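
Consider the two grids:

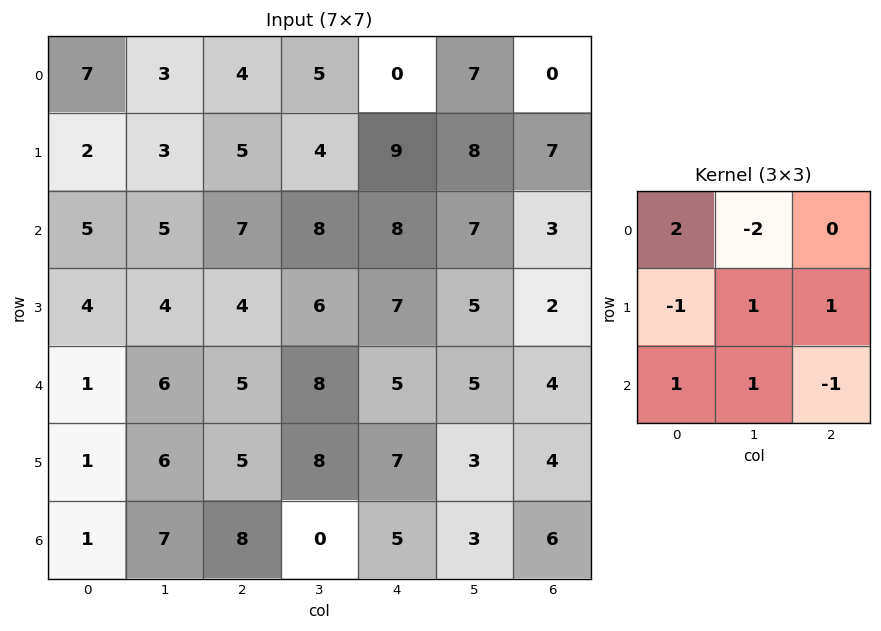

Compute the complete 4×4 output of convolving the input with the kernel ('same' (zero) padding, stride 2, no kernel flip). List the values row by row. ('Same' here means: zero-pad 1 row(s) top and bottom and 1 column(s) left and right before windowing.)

Output[0,0]: The receptive field on the zero-padded input at this output position is [0 0 0 / 0 7 3 / 0 2 3]. Elementwise product with the kernel and sum: 0·2 + 0·-2 + 0·-1 + 7·1 + 3·1 + 0·1 + 2·1 + 3·-1.
Output[0,1]: The receptive field on the zero-padded input at this output position is [0 0 0 / 3 4 5 / 3 5 4]. Elementwise product with the kernel and sum: 0·2 + 0·-2 + 3·-1 + 4·1 + 5·1 + 3·1 + 5·1 + 4·-1.

9 10 7 8
6 8 5 5
-6 10 12 12
6 3 10 1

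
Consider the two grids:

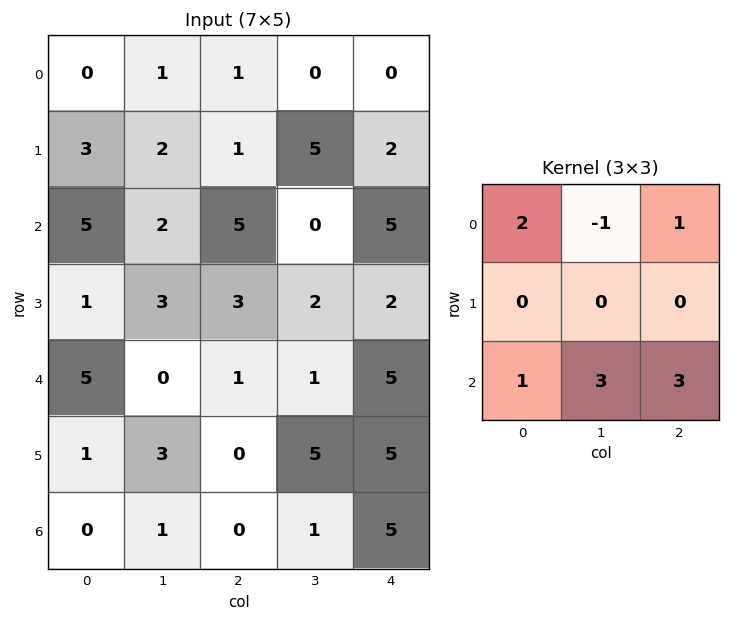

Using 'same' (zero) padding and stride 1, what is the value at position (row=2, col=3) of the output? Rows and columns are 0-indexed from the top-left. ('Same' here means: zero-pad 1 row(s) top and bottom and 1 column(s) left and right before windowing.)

The receptive field on the zero-padded input at this output position is [1 5 2 / 5 0 5 / 3 2 2]. Elementwise product with the kernel and sum: 1·2 + 5·-1 + 2·1 + 3·1 + 2·3 + 2·3.

14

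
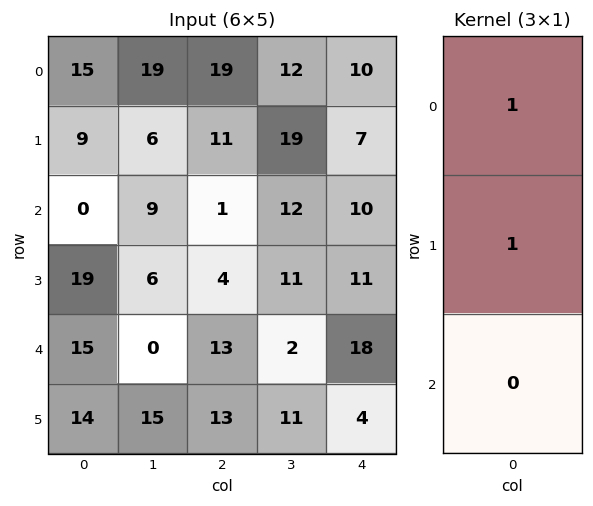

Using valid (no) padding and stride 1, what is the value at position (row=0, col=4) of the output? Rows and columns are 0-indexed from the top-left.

The receptive field on the input at this output position is [10 / 7 / 10]. Elementwise product with the kernel and sum: 10·1 + 7·1.

17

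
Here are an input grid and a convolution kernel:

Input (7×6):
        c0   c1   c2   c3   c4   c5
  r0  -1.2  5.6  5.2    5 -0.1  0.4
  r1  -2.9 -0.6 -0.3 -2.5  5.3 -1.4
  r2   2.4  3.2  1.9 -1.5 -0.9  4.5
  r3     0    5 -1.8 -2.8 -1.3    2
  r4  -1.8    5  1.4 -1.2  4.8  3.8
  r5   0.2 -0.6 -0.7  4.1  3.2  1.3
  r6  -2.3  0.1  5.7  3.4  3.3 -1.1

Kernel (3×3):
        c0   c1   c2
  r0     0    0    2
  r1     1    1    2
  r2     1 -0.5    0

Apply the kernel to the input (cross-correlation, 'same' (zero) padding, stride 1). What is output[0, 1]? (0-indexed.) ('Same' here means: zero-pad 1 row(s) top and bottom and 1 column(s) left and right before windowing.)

12.2

The receptive field on the zero-padded input at this output position is [0 0 0 / -1.2 5.6 5.2 / -2.9 -0.6 -0.3]. Elementwise product with the kernel and sum: 0·2 + -1.2·1 + 5.6·1 + 5.2·2 + -2.9·1 + -0.6·-0.5.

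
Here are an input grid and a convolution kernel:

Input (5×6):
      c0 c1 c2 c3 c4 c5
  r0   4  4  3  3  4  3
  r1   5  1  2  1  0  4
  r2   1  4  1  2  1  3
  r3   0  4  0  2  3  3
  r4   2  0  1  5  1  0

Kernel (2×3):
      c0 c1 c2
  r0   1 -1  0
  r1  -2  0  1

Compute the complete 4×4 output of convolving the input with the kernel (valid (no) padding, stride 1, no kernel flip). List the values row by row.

-8 0 -4 1
3 -7 0 0
-3 -3 2 0
-7 9 -3 -11

Output[0,0]: The receptive field on the input at this output position is [4 4 3 / 5 1 2]. Elementwise product with the kernel and sum: 4·1 + 4·-1 + 5·-2 + 2·1.
Output[0,1]: The receptive field on the input at this output position is [4 3 3 / 1 2 1]. Elementwise product with the kernel and sum: 4·1 + 3·-1 + 1·-2 + 1·1.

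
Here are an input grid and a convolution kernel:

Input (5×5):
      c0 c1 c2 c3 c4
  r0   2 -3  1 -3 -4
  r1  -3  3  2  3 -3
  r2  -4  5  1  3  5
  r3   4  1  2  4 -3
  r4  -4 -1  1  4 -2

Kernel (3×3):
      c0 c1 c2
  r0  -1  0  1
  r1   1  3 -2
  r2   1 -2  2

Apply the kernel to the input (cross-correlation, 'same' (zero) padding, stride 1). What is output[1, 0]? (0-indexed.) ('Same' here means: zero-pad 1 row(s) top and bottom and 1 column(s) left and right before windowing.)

0

The receptive field on the zero-padded input at this output position is [0 2 -3 / 0 -3 3 / 0 -4 5]. Elementwise product with the kernel and sum: 0·-1 + -3·1 + 0·1 + -3·3 + 3·-2 + 0·1 + -4·-2 + 5·2.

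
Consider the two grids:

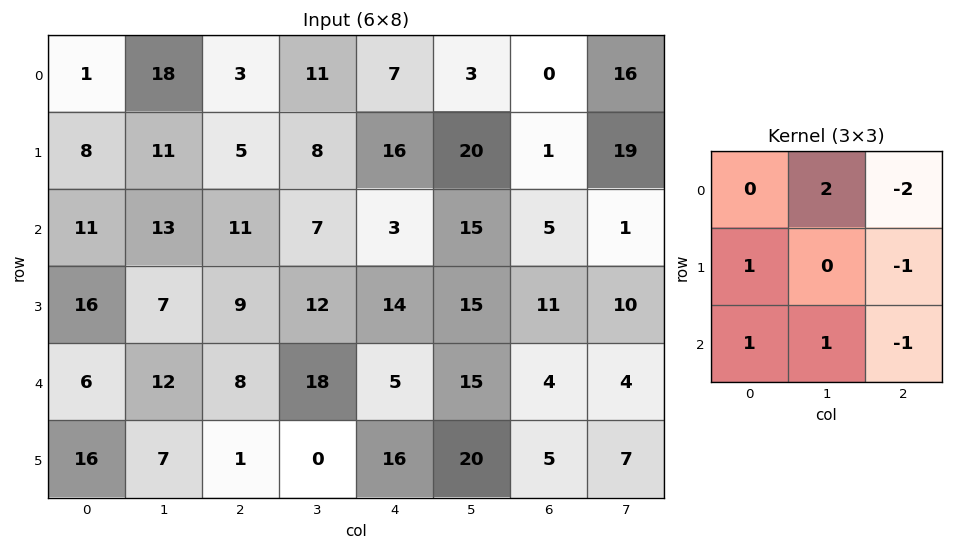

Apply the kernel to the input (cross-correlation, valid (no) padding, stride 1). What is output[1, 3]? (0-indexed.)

-5

The receptive field on the input at this output position is [8 16 20 / 7 3 15 / 12 14 15]. Elementwise product with the kernel and sum: 16·2 + 20·-2 + 7·1 + 15·-1 + 12·1 + 14·1 + 15·-1.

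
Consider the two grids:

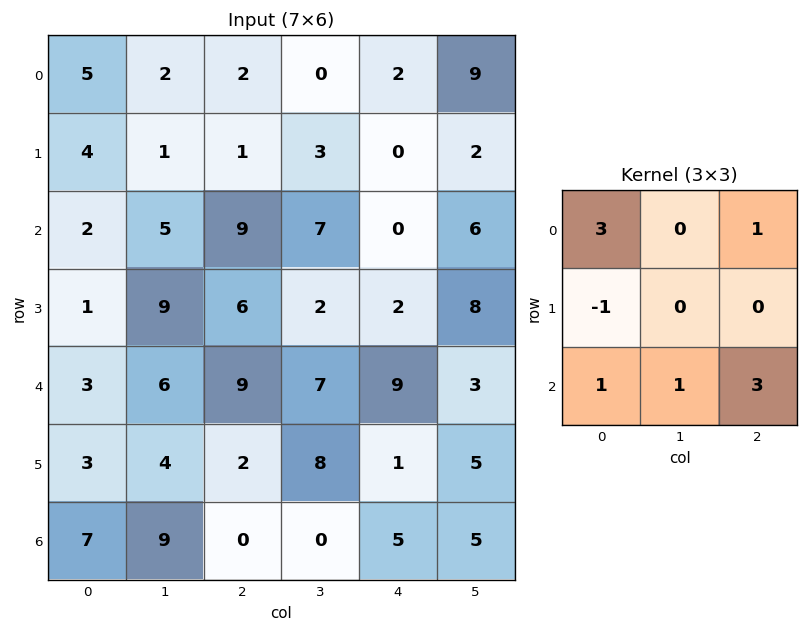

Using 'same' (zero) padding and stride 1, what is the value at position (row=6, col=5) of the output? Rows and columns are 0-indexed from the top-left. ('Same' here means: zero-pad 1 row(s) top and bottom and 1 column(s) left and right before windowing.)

The receptive field on the zero-padded input at this output position is [1 5 0 / 5 5 0 / 0 0 0]. Elementwise product with the kernel and sum: 1·3 + 0·1 + 5·-1 + 0·1 + 0·1 + 0·3.

-2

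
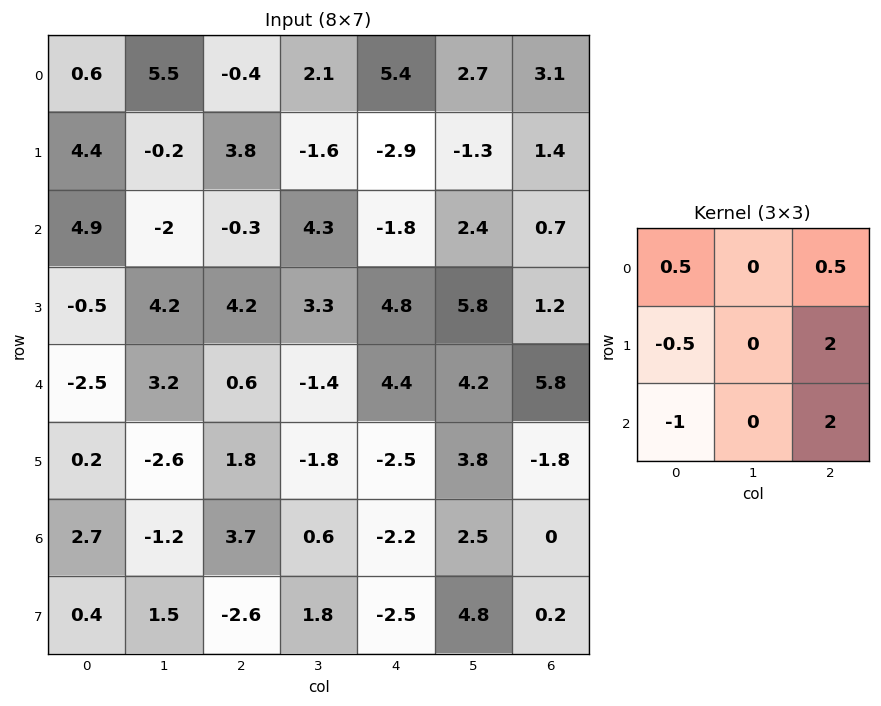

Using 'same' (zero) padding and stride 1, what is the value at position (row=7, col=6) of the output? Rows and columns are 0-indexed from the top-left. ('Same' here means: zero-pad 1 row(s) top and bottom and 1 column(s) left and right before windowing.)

-1.15

The receptive field on the zero-padded input at this output position is [2.5 0 0 / 4.8 0.2 0 / 0 0 0]. Elementwise product with the kernel and sum: 2.5·0.5 + 0·0.5 + 4.8·-0.5 + 0·2 + 0·-1 + 0·2.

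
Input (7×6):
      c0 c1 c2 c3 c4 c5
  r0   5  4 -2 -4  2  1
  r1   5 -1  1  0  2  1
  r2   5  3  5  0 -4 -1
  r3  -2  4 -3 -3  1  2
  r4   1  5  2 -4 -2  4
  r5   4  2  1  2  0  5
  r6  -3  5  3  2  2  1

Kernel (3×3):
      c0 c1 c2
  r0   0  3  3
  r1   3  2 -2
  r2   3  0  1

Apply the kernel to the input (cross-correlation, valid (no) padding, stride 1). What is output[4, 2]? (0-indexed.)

The receptive field on the input at this output position is [2 -4 -2 / 1 2 0 / 3 2 2]. Elementwise product with the kernel and sum: -4·3 + -2·3 + 1·3 + 2·2 + 0·-2 + 3·3 + 2·1.

0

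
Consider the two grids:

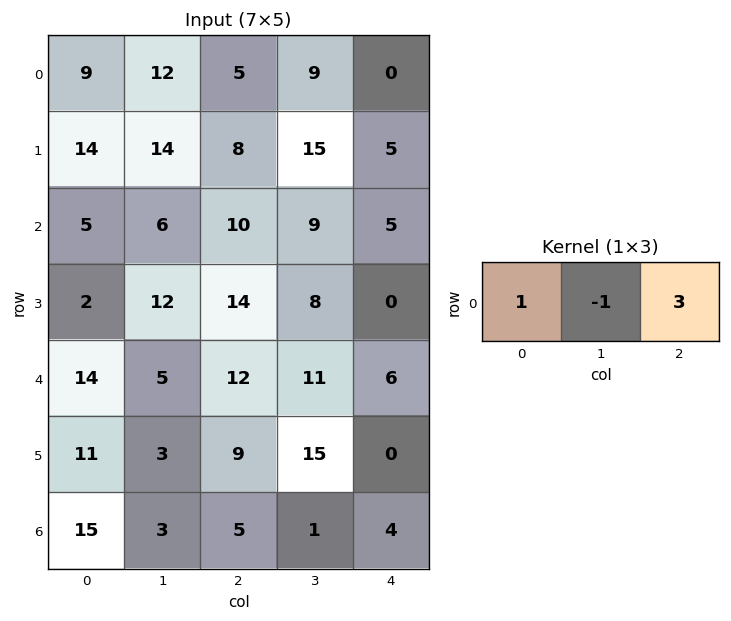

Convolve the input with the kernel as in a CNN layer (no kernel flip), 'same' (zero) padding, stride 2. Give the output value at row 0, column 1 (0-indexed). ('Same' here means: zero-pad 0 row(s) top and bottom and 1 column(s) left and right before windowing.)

34

The receptive field on the zero-padded input at this output position is [12 5 9]. Elementwise product with the kernel and sum: 12·1 + 5·-1 + 9·3.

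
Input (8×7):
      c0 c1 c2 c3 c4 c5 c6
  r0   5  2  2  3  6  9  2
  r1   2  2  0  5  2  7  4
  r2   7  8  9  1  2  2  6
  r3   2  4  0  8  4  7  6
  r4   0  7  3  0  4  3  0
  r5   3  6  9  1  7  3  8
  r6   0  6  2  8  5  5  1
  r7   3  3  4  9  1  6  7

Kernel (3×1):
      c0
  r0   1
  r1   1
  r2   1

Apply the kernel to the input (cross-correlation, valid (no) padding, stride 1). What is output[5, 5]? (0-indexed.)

14

The receptive field on the input at this output position is [3 / 5 / 6]. Elementwise product with the kernel and sum: 3·1 + 5·1 + 6·1.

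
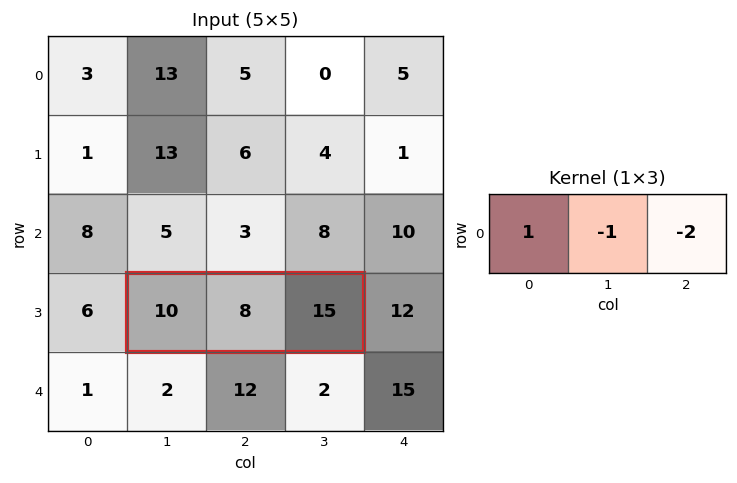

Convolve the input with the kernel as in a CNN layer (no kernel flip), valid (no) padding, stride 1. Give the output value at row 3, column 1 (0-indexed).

The receptive field on the input at this output position is [10 8 15]. Elementwise product with the kernel and sum: 10·1 + 8·-1 + 15·-2.

-28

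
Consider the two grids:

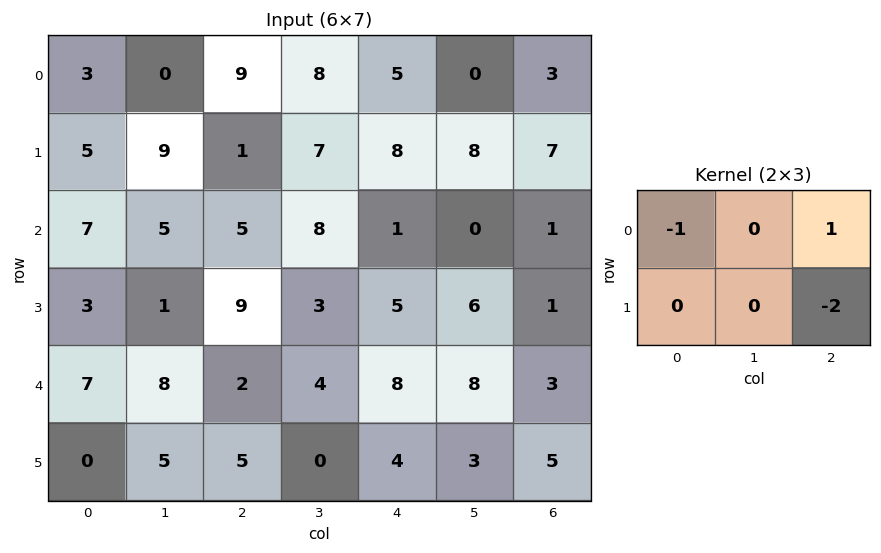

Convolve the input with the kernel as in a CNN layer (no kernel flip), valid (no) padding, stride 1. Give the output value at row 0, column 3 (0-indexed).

The receptive field on the input at this output position is [8 5 0 / 7 8 8]. Elementwise product with the kernel and sum: 8·-1 + 0·1 + 8·-2.

-24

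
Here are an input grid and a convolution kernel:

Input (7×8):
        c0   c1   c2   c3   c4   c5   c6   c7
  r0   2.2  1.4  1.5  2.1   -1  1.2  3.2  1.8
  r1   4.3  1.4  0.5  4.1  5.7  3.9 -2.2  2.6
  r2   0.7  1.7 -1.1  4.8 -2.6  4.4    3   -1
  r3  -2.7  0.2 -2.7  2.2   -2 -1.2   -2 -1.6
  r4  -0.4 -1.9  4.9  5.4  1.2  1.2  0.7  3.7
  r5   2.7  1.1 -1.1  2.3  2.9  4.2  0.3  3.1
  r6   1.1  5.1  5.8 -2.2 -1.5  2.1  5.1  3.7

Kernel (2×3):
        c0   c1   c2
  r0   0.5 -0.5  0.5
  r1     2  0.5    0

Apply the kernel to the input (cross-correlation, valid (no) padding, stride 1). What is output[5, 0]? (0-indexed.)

5

The receptive field on the input at this output position is [2.7 1.1 -1.1 / 1.1 5.1 5.8]. Elementwise product with the kernel and sum: 2.7·0.5 + 1.1·-0.5 + -1.1·0.5 + 1.1·2 + 5.1·0.5.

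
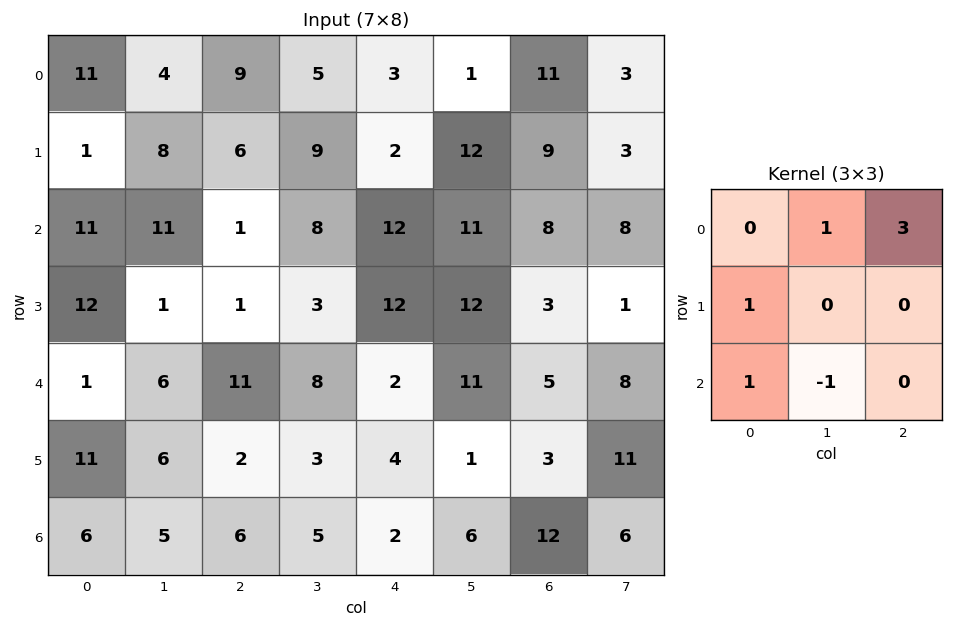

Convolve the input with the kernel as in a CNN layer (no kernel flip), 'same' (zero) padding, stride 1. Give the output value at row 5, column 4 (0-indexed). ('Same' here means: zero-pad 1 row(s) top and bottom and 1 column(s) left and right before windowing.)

41

The receptive field on the zero-padded input at this output position is [8 2 11 / 3 4 1 / 5 2 6]. Elementwise product with the kernel and sum: 2·1 + 11·3 + 3·1 + 5·1 + 2·-1.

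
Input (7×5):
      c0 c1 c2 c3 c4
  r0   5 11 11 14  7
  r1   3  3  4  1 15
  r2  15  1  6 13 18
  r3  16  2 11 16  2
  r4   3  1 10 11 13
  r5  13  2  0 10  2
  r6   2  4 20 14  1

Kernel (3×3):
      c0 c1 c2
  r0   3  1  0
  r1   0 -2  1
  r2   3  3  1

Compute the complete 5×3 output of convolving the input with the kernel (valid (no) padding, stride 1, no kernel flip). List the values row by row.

78 71 135
81 69 88
75 47 77
103 24 72
44 109 126

Output[0,0]: The receptive field on the input at this output position is [5 11 11 / 3 3 4 / 15 1 6]. Elementwise product with the kernel and sum: 5·3 + 11·1 + 3·-2 + 4·1 + 15·3 + 1·3 + 6·1.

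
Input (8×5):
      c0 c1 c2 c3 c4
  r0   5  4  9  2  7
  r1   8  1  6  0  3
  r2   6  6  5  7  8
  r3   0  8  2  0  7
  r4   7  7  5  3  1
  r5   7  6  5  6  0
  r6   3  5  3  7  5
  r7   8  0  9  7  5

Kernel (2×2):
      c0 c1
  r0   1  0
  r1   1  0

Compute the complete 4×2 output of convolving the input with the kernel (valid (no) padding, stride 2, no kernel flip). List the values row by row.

Output[0,0]: The receptive field on the input at this output position is [5 4 / 8 1]. Elementwise product with the kernel and sum: 5·1 + 8·1.

13 15
6 7
14 10
11 12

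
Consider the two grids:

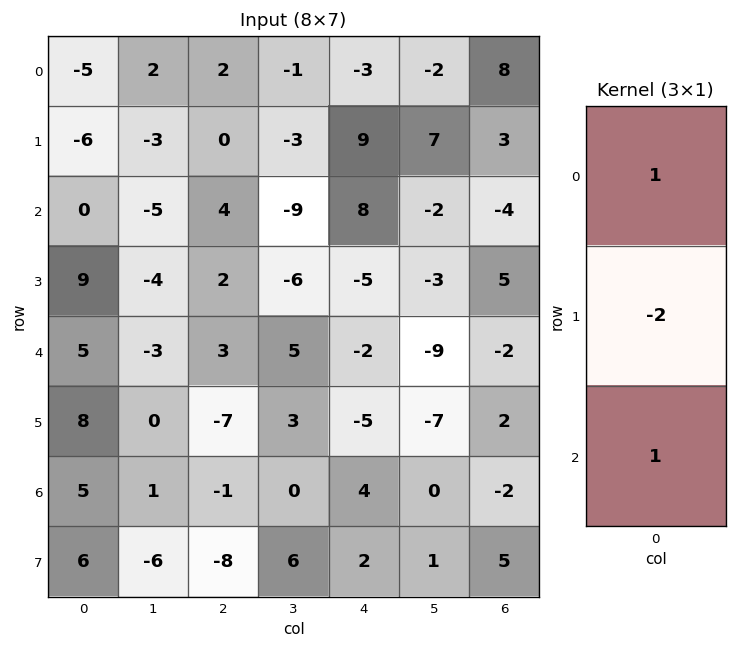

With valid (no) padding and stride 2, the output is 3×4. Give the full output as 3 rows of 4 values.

7 6 -13 -2
-13 3 16 -16
-6 16 12 -8

Output[0,0]: The receptive field on the input at this output position is [-5 / -6 / 0]. Elementwise product with the kernel and sum: -5·1 + -6·-2 + 0·1.
Output[0,1]: The receptive field on the input at this output position is [2 / 0 / 4]. Elementwise product with the kernel and sum: 2·1 + 0·-2 + 4·1.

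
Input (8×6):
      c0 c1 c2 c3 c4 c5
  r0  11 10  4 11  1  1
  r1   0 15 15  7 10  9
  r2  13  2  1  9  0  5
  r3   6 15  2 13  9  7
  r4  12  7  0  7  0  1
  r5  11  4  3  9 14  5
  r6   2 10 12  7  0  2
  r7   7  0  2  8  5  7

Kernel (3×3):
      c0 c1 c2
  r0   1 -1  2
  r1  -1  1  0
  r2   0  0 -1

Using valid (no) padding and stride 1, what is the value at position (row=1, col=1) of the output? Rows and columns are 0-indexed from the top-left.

The receptive field on the input at this output position is [15 15 7 / 2 1 9 / 15 2 13]. Elementwise product with the kernel and sum: 15·1 + 15·-1 + 7·2 + 2·-1 + 1·1 + 13·-1.

0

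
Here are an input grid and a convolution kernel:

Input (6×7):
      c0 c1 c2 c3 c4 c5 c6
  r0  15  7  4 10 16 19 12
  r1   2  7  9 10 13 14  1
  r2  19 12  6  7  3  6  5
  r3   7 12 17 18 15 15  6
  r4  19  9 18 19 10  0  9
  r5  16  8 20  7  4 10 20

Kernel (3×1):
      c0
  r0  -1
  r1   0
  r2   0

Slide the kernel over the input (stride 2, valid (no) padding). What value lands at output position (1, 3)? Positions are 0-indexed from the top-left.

-5

The receptive field on the input at this output position is [5 / 6 / 9]. Elementwise product with the kernel and sum: 5·-1.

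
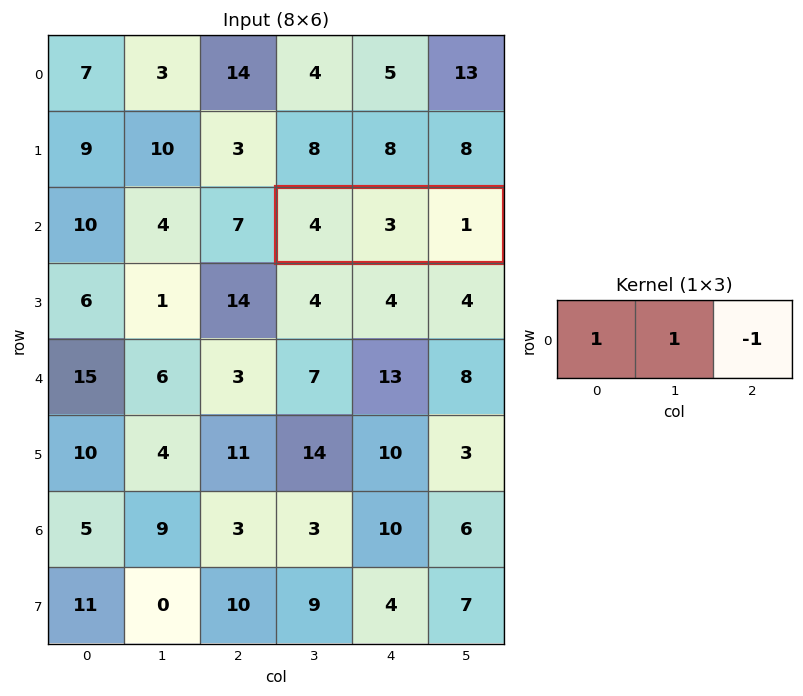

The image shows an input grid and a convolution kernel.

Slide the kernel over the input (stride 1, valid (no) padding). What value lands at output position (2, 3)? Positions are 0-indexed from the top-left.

The receptive field on the input at this output position is [4 3 1]. Elementwise product with the kernel and sum: 4·1 + 3·1 + 1·-1.

6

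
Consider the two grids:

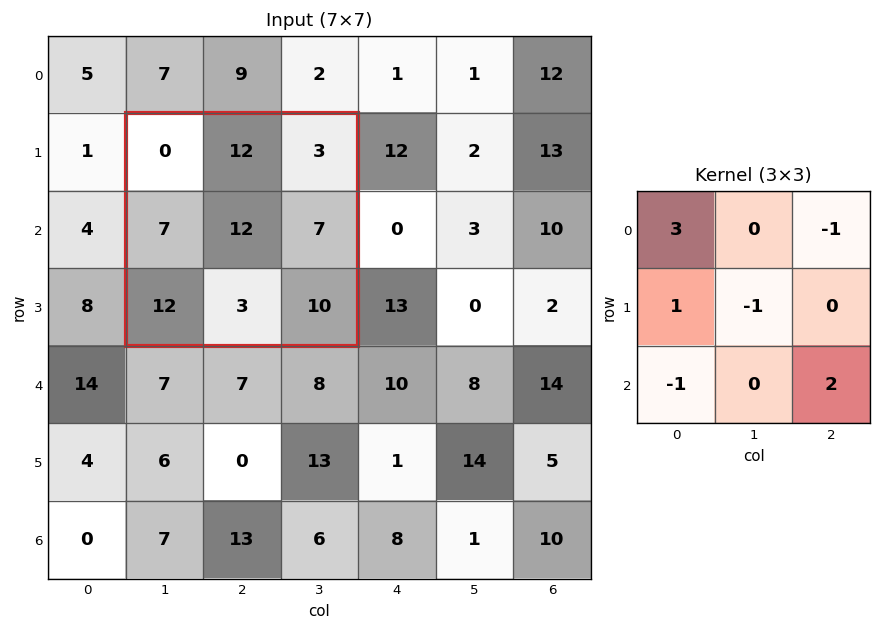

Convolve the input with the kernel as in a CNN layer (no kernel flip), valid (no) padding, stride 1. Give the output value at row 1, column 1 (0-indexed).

0

The receptive field on the input at this output position is [0 12 3 / 7 12 7 / 12 3 10]. Elementwise product with the kernel and sum: 0·3 + 3·-1 + 7·1 + 12·-1 + 12·-1 + 10·2.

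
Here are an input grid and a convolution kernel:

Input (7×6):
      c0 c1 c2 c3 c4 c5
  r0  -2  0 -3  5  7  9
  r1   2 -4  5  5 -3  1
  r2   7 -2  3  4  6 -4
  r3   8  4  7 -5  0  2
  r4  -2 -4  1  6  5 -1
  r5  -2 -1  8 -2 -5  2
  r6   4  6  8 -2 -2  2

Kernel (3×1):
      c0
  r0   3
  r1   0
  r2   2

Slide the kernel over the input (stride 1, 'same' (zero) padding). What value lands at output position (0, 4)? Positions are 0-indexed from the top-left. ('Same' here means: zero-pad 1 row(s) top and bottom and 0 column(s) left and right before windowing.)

-6

The receptive field on the zero-padded input at this output position is [0 / 7 / -3]. Elementwise product with the kernel and sum: 0·3 + -3·2.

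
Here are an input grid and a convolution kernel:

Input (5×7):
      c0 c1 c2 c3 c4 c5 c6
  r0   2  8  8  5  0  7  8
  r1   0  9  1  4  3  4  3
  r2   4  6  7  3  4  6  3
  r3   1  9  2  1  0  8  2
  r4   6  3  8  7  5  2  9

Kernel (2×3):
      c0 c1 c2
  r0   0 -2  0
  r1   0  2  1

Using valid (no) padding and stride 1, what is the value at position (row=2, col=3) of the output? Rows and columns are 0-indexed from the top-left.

0

The receptive field on the input at this output position is [3 4 6 / 1 0 8]. Elementwise product with the kernel and sum: 4·-2 + 0·2 + 8·1.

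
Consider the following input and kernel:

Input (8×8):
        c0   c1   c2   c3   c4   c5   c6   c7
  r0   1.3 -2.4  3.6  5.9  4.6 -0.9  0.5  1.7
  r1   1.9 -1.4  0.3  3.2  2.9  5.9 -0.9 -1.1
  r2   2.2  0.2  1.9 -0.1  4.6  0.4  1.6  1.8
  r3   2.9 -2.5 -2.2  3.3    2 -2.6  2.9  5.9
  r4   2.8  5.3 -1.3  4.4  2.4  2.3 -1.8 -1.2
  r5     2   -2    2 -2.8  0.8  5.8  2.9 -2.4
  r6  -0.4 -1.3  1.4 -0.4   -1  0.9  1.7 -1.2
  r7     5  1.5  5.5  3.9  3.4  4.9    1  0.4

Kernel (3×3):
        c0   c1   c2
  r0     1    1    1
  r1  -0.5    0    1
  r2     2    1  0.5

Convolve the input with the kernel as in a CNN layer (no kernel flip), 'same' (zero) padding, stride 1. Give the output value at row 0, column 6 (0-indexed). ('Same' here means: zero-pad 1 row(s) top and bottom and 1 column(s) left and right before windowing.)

The receptive field on the zero-padded input at this output position is [0 0 0 / -0.9 0.5 1.7 / 5.9 -0.9 -1.1]. Elementwise product with the kernel and sum: 0·1 + 0·1 + 0·1 + -0.9·-0.5 + 1.7·1 + 5.9·2 + -0.9·1 + -1.1·0.5.

12.5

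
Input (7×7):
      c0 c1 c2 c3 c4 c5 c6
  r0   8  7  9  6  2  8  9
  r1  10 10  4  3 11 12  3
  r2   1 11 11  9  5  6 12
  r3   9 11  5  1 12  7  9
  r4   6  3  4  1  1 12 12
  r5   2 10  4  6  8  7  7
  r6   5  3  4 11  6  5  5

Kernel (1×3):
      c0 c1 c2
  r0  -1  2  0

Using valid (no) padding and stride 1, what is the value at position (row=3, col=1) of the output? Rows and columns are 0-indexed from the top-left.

The receptive field on the input at this output position is [11 5 1]. Elementwise product with the kernel and sum: 11·-1 + 5·2.

-1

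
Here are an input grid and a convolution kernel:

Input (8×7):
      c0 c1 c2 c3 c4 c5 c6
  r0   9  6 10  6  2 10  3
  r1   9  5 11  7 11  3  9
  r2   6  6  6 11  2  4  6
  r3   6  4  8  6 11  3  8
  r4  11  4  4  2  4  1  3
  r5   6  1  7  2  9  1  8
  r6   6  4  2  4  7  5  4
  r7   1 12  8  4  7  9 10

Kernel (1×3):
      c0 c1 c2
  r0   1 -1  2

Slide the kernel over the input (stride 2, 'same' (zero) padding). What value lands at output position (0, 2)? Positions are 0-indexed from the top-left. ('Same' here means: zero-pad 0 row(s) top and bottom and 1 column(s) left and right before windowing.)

24

The receptive field on the zero-padded input at this output position is [6 2 10]. Elementwise product with the kernel and sum: 6·1 + 2·-1 + 10·2.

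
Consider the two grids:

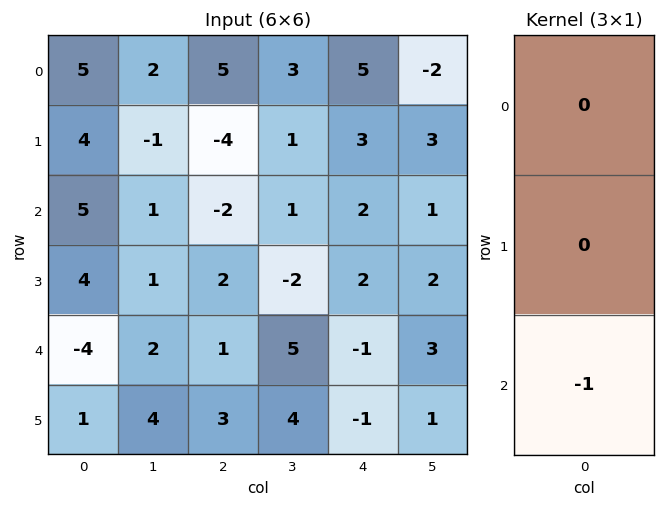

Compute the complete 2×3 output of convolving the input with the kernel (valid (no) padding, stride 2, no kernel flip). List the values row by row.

-5 2 -2
4 -1 1

Output[0,0]: The receptive field on the input at this output position is [5 / 4 / 5]. Elementwise product with the kernel and sum: 5·-1.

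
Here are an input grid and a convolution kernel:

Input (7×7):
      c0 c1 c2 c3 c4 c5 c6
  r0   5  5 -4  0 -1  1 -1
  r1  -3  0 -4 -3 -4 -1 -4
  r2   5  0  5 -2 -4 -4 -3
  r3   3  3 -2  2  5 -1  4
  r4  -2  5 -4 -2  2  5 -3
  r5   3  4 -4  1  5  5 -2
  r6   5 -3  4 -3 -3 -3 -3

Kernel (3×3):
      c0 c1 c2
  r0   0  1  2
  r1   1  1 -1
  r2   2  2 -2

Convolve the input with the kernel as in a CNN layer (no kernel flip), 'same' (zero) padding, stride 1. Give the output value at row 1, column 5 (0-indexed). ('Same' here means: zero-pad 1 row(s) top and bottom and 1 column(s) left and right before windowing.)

The receptive field on the zero-padded input at this output position is [-1 1 -1 / -4 -1 -4 / -4 -4 -3]. Elementwise product with the kernel and sum: 1·1 + -1·2 + -4·1 + -1·1 + -4·-1 + -4·2 + -4·2 + -3·-2.

-12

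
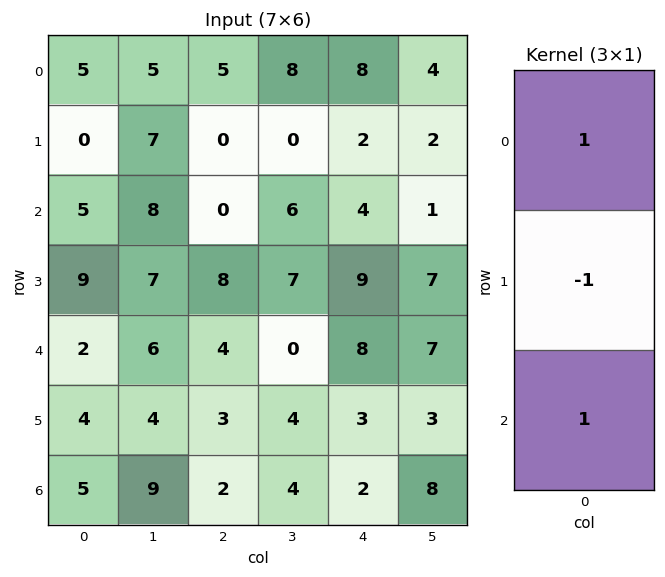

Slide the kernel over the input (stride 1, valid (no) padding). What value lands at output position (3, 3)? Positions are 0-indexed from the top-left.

The receptive field on the input at this output position is [7 / 0 / 4]. Elementwise product with the kernel and sum: 7·1 + 0·-1 + 4·1.

11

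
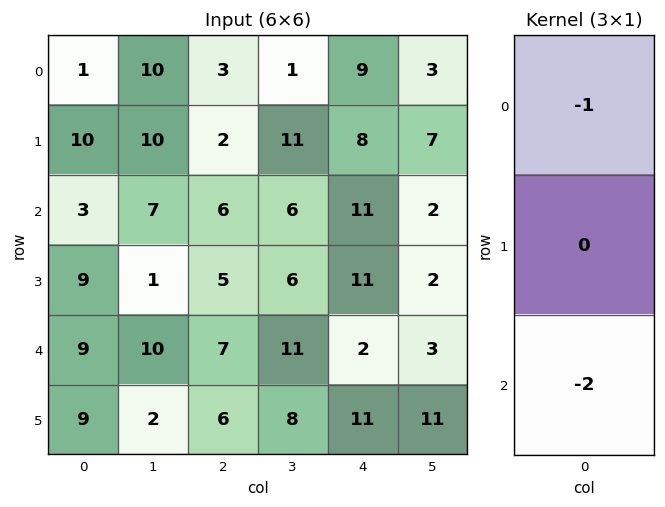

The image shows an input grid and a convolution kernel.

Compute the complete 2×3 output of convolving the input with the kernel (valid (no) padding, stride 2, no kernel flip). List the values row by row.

-7 -15 -31
-21 -20 -15

Output[0,0]: The receptive field on the input at this output position is [1 / 10 / 3]. Elementwise product with the kernel and sum: 1·-1 + 3·-2.
Output[0,1]: The receptive field on the input at this output position is [3 / 2 / 6]. Elementwise product with the kernel and sum: 3·-1 + 6·-2.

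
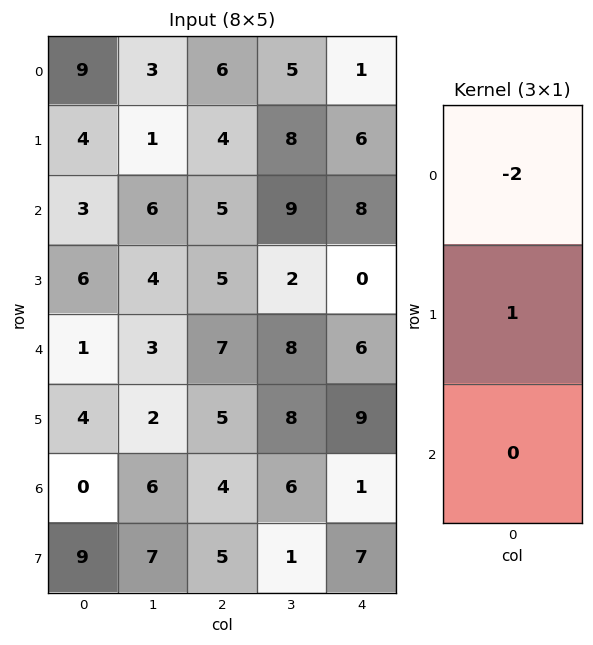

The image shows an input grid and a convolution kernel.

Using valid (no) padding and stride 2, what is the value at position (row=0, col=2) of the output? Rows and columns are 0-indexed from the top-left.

4

The receptive field on the input at this output position is [1 / 6 / 8]. Elementwise product with the kernel and sum: 1·-2 + 6·1.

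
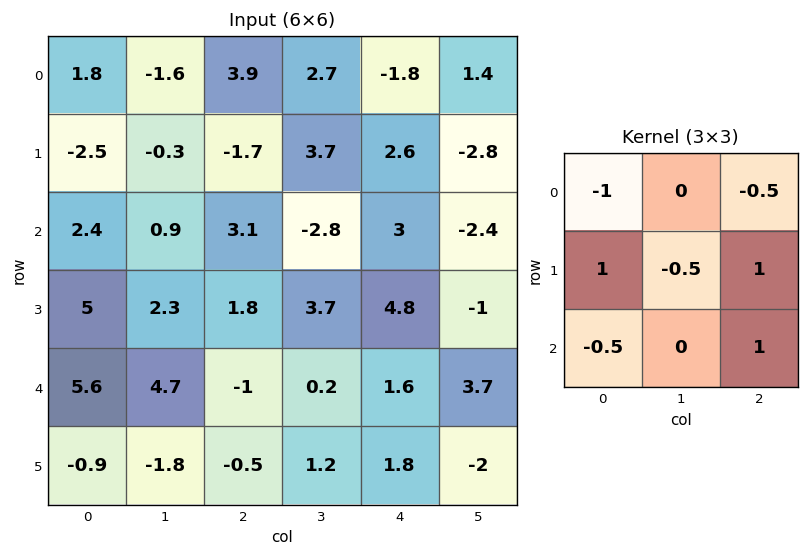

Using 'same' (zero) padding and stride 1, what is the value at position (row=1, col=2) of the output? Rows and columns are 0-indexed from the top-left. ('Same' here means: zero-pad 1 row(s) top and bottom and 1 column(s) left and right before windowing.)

1.25

The receptive field on the zero-padded input at this output position is [-1.6 3.9 2.7 / -0.3 -1.7 3.7 / 0.9 3.1 -2.8]. Elementwise product with the kernel and sum: -1.6·-1 + 2.7·-0.5 + -0.3·1 + -1.7·-0.5 + 3.7·1 + 0.9·-0.5 + -2.8·1.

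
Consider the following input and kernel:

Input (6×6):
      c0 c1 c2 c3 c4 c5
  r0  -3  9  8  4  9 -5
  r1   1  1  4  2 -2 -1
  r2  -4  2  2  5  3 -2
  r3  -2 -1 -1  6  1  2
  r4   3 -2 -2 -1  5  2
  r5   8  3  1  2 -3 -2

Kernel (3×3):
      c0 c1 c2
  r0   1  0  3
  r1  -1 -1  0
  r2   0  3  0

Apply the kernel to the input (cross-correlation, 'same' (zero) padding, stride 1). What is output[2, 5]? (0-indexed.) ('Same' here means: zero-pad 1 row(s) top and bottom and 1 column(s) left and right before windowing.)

The receptive field on the zero-padded input at this output position is [-2 -1 0 / 3 -2 0 / 1 2 0]. Elementwise product with the kernel and sum: -2·1 + 0·3 + 3·-1 + -2·-1 + 2·3.

3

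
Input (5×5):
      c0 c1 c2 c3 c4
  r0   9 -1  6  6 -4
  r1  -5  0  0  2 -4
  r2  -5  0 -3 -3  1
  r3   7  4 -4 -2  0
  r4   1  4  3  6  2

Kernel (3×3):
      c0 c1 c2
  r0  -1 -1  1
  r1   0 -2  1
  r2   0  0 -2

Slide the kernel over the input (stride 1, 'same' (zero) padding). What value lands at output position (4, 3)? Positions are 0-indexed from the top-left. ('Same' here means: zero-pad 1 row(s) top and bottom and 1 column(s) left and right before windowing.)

The receptive field on the zero-padded input at this output position is [-4 -2 0 / 3 6 2 / 0 0 0]. Elementwise product with the kernel and sum: -4·-1 + -2·-1 + 0·1 + 6·-2 + 2·1 + 0·-2.

-4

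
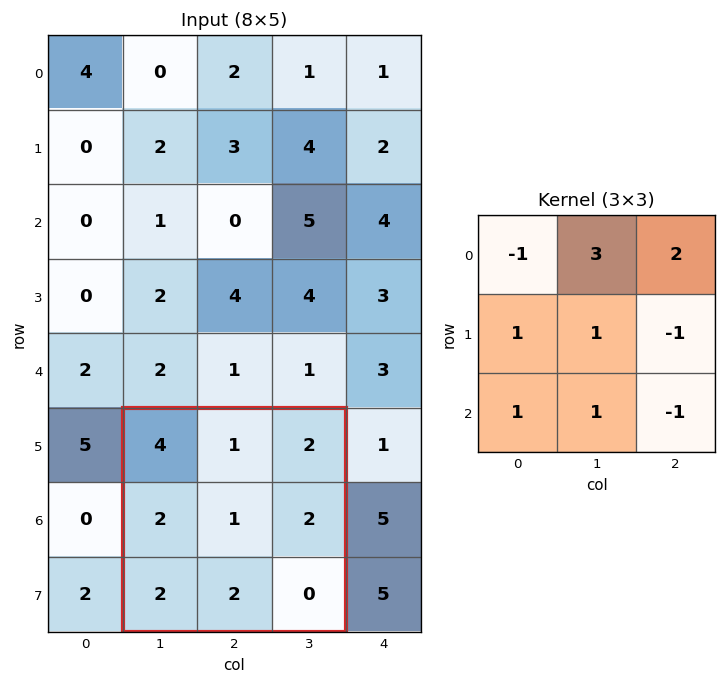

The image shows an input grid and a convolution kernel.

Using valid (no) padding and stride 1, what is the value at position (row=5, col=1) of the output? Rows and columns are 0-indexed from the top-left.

8

The receptive field on the input at this output position is [4 1 2 / 2 1 2 / 2 2 0]. Elementwise product with the kernel and sum: 4·-1 + 1·3 + 2·2 + 2·1 + 1·1 + 2·-1 + 2·1 + 2·1 + 0·-1.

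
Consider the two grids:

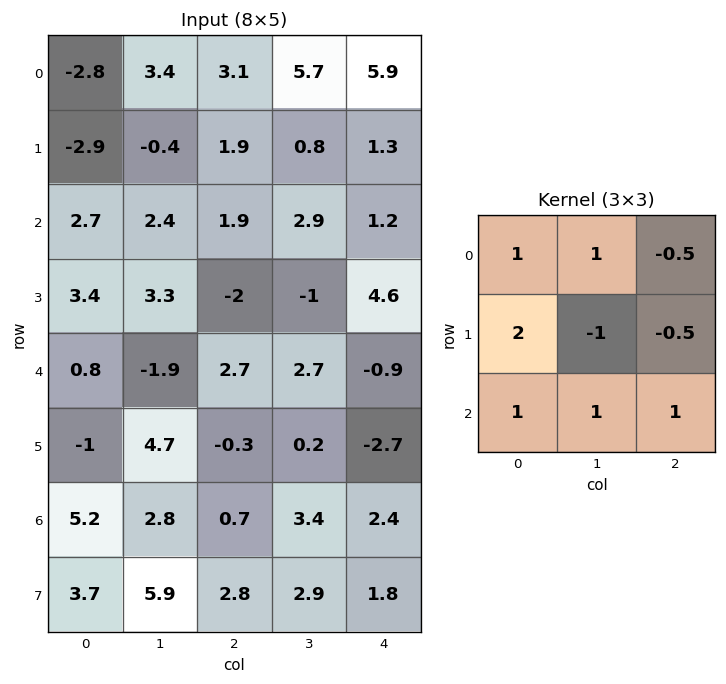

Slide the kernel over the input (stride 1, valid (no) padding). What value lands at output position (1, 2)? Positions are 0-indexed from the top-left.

The receptive field on the input at this output position is [1.9 0.8 1.3 / 1.9 2.9 1.2 / -2 -1 4.6]. Elementwise product with the kernel and sum: 1.9·1 + 0.8·1 + 1.3·-0.5 + 1.9·2 + 2.9·-1 + 1.2·-0.5 + -2·1 + -1·1 + 4.6·1.

3.95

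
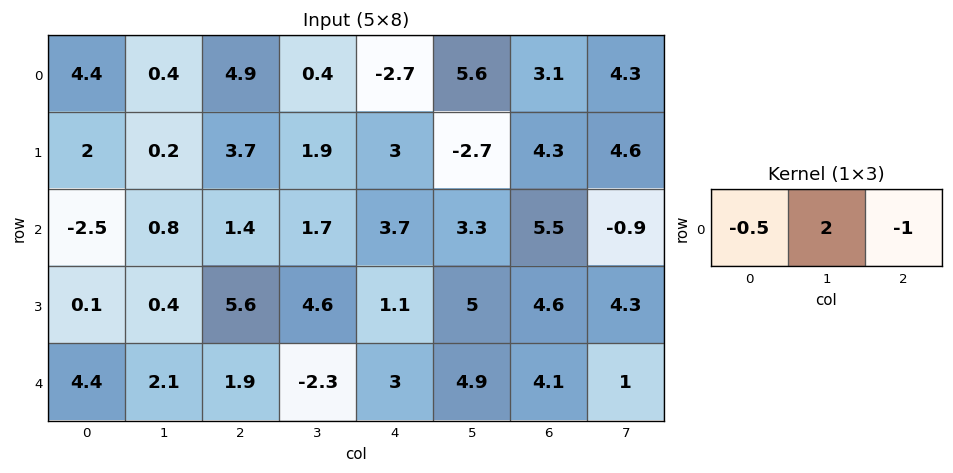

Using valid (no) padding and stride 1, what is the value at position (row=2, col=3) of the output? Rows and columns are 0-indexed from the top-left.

The receptive field on the input at this output position is [1.7 3.7 3.3]. Elementwise product with the kernel and sum: 1.7·-0.5 + 3.7·2 + 3.3·-1.

3.25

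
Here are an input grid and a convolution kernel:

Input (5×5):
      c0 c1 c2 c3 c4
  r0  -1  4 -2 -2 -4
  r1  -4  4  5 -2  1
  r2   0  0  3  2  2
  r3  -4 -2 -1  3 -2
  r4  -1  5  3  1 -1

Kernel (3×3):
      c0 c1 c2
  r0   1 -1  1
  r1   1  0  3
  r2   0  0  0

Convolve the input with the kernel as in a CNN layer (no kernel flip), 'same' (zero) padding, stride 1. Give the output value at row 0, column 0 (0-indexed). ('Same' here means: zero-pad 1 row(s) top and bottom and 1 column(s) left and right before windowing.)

12

The receptive field on the zero-padded input at this output position is [0 0 0 / 0 -1 4 / 0 -4 4]. Elementwise product with the kernel and sum: 0·1 + 0·-1 + 0·1 + 0·1 + 4·3.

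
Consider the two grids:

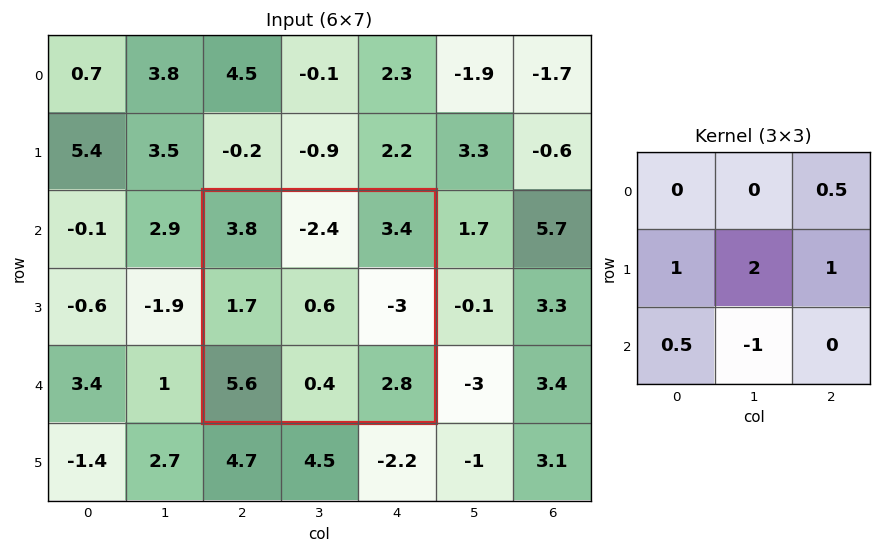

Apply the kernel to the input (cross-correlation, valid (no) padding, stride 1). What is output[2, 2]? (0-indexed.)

The receptive field on the input at this output position is [3.8 -2.4 3.4 / 1.7 0.6 -3 / 5.6 0.4 2.8]. Elementwise product with the kernel and sum: 3.4·0.5 + 1.7·1 + 0.6·2 + -3·1 + 5.6·0.5 + 0.4·-1.

4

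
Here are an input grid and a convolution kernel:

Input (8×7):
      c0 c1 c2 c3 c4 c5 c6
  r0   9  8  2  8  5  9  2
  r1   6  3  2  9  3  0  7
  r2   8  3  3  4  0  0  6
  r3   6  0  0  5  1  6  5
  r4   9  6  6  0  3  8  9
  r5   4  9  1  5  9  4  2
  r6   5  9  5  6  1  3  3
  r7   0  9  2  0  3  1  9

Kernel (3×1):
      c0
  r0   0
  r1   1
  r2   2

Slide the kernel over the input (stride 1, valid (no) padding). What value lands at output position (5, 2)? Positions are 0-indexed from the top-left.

9

The receptive field on the input at this output position is [1 / 5 / 2]. Elementwise product with the kernel and sum: 5·1 + 2·2.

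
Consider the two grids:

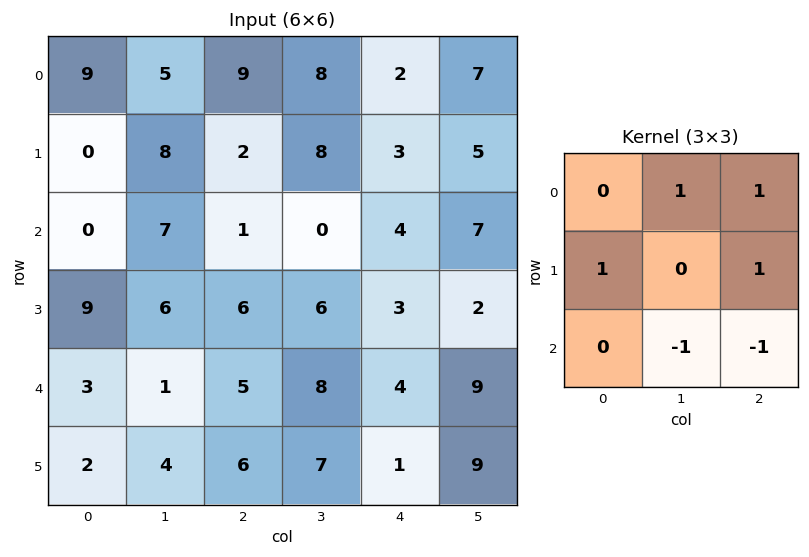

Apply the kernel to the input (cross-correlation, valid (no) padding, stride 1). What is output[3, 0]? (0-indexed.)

The receptive field on the input at this output position is [9 6 6 / 3 1 5 / 2 4 6]. Elementwise product with the kernel and sum: 6·1 + 6·1 + 3·1 + 5·1 + 4·-1 + 6·-1.

10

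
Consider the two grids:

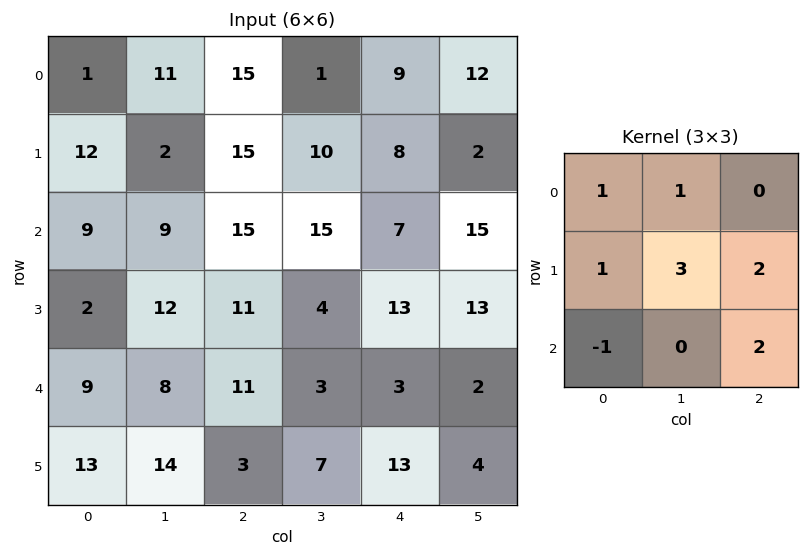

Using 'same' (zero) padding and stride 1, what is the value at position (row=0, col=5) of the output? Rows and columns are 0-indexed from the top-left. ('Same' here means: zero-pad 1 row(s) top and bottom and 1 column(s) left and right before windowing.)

37

The receptive field on the zero-padded input at this output position is [0 0 0 / 9 12 0 / 8 2 0]. Elementwise product with the kernel and sum: 0·1 + 0·1 + 9·1 + 12·3 + 0·2 + 8·-1 + 0·2.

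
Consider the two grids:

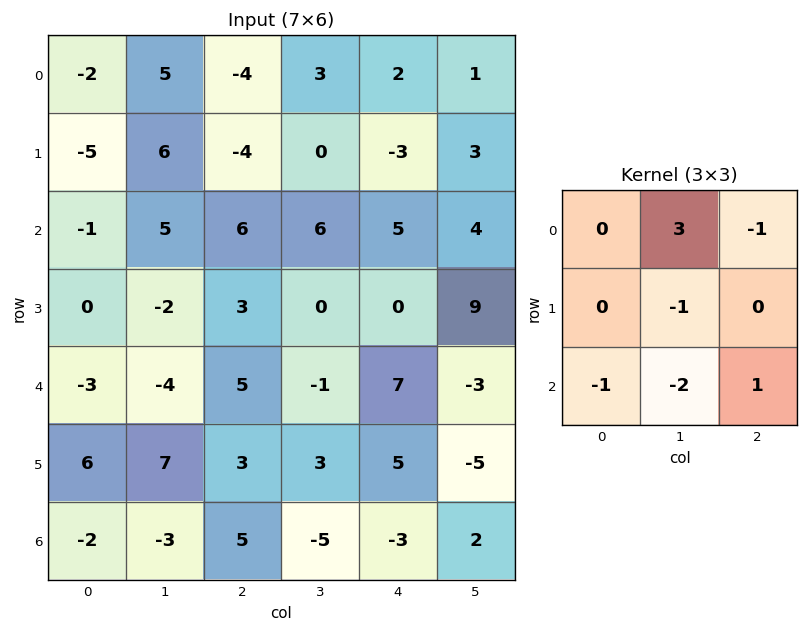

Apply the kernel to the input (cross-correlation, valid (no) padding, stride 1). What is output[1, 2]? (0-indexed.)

The receptive field on the input at this output position is [-4 0 -3 / 6 6 5 / 3 0 0]. Elementwise product with the kernel and sum: 0·3 + -3·-1 + 6·-1 + 3·-1 + 0·-2 + 0·1.

-6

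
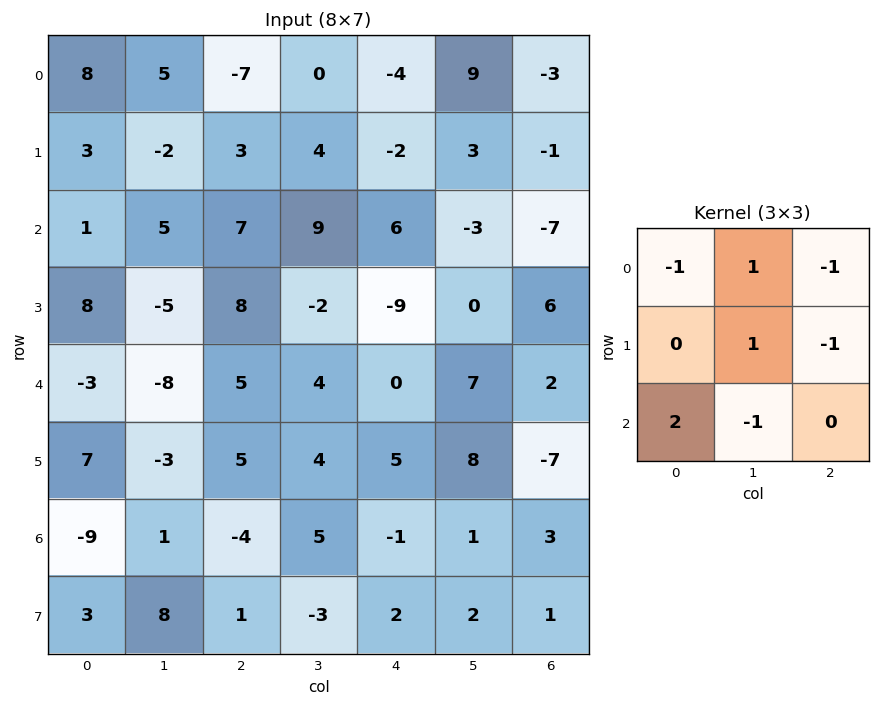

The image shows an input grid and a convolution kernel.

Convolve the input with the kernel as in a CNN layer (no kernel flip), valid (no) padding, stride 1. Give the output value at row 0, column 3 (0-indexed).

The receptive field on the input at this output position is [0 -4 9 / 4 -2 3 / 9 6 -3]. Elementwise product with the kernel and sum: 0·-1 + -4·1 + 9·-1 + -2·1 + 3·-1 + 9·2 + 6·-1.

-6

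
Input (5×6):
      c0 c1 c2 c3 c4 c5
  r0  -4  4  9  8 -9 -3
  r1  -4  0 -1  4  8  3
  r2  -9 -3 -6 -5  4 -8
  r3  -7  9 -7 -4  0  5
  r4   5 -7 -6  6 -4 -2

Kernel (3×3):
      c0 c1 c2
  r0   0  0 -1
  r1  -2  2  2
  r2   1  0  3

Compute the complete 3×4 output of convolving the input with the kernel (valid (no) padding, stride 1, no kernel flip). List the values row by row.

Output[0,0]: The receptive field on the input at this output position is [-4 4 9 / -4 0 -1 / -9 -3 -6]. Elementwise product with the kernel and sum: 9·-1 + -4·-2 + 0·2 + -1·2 + -9·1 + -6·3.

-30 -20 41 -12
-27 -23 -5 10
11 -24 -16 26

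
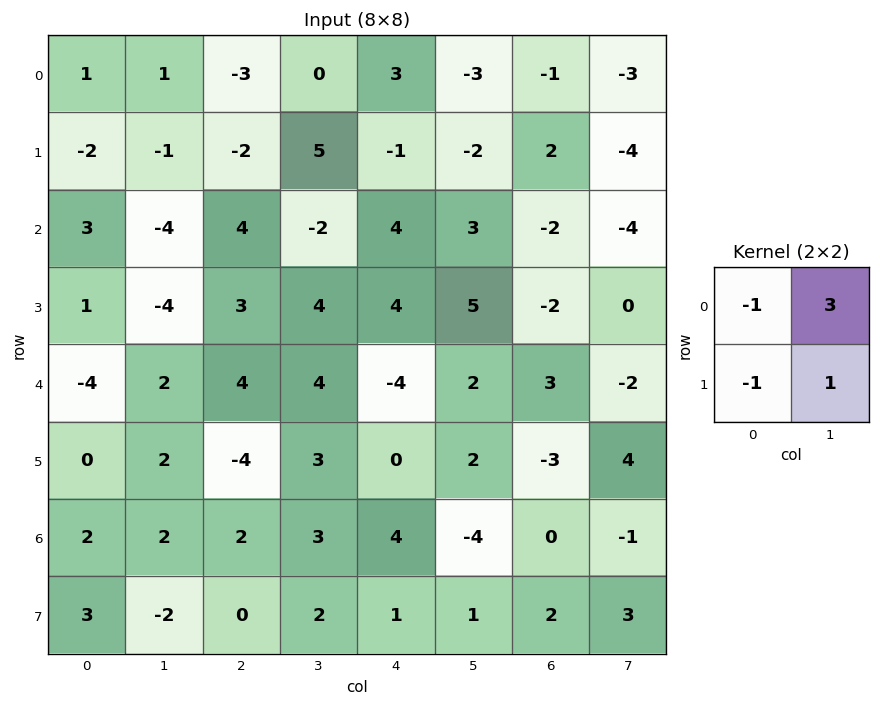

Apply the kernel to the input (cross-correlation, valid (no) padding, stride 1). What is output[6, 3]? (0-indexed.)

8

The receptive field on the input at this output position is [3 4 / 2 1]. Elementwise product with the kernel and sum: 3·-1 + 4·3 + 2·-1 + 1·1.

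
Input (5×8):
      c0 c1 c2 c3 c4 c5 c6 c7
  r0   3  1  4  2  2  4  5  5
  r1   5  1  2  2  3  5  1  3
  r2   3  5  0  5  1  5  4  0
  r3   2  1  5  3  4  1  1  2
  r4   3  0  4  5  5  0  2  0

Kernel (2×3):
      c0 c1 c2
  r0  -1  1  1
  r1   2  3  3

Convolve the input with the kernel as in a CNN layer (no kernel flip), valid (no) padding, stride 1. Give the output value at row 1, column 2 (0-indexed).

21

The receptive field on the input at this output position is [2 2 3 / 0 5 1]. Elementwise product with the kernel and sum: 2·-1 + 2·1 + 3·1 + 0·2 + 5·3 + 1·3.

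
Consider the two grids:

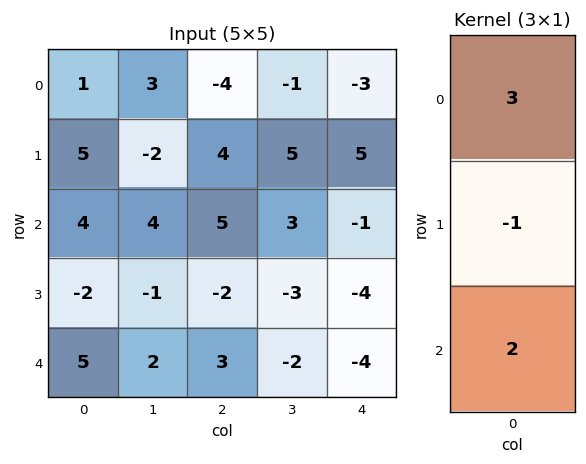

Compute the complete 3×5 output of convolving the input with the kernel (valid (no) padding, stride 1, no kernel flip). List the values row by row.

Output[0,0]: The receptive field on the input at this output position is [1 / 5 / 4]. Elementwise product with the kernel and sum: 1·3 + 5·-1 + 4·2.

6 19 -6 -2 -16
7 -12 3 6 8
24 17 23 8 -7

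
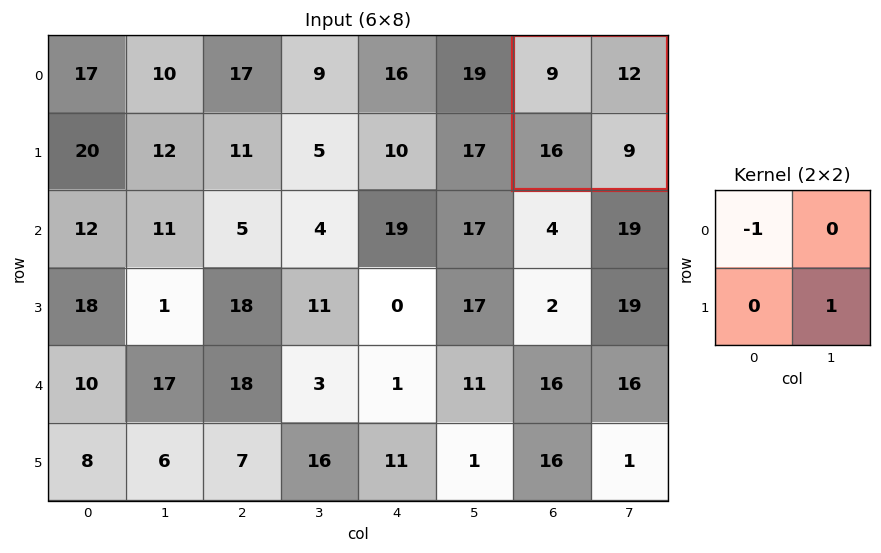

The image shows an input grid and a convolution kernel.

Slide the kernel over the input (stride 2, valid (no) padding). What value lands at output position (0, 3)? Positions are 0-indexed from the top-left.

The receptive field on the input at this output position is [9 12 / 16 9]. Elementwise product with the kernel and sum: 9·-1 + 9·1.

0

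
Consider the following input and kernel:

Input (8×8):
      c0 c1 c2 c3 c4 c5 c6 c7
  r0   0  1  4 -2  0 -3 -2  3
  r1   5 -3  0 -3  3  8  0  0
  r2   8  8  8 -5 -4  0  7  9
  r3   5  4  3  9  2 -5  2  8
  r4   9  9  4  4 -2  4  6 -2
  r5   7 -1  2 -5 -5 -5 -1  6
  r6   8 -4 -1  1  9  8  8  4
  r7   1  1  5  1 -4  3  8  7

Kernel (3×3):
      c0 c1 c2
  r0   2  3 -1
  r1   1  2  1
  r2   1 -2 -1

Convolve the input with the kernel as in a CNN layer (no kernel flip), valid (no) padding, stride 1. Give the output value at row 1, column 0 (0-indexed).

The receptive field on the input at this output position is [5 -3 0 / 8 8 8 / 5 4 3]. Elementwise product with the kernel and sum: 5·2 + -3·3 + 0·-1 + 8·1 + 8·2 + 8·1 + 5·1 + 4·-2 + 3·-1.

27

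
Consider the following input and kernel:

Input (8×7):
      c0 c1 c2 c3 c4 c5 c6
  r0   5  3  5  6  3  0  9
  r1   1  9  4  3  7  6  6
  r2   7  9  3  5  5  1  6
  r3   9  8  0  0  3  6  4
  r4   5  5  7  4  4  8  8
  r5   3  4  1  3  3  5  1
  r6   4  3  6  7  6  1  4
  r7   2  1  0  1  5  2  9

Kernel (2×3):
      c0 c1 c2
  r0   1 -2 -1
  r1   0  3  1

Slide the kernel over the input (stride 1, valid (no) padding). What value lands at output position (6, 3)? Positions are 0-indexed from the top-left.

The receptive field on the input at this output position is [7 6 1 / 1 5 2]. Elementwise product with the kernel and sum: 7·1 + 6·-2 + 1·-1 + 5·3 + 2·1.

11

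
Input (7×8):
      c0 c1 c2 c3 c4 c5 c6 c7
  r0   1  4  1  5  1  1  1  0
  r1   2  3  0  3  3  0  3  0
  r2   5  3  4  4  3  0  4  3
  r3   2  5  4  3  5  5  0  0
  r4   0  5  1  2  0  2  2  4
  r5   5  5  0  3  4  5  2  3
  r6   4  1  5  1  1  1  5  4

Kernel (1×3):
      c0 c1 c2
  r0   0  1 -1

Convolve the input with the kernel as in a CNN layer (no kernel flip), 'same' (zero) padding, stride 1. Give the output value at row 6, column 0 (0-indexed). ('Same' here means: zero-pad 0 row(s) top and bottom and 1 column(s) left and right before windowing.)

3

The receptive field on the zero-padded input at this output position is [0 4 1]. Elementwise product with the kernel and sum: 4·1 + 1·-1.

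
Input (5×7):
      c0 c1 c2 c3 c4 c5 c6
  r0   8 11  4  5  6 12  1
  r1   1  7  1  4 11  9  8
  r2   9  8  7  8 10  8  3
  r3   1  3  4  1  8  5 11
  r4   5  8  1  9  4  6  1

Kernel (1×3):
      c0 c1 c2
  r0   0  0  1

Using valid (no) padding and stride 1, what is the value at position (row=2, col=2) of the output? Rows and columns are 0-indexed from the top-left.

The receptive field on the input at this output position is [7 8 10]. Elementwise product with the kernel and sum: 10·1.

10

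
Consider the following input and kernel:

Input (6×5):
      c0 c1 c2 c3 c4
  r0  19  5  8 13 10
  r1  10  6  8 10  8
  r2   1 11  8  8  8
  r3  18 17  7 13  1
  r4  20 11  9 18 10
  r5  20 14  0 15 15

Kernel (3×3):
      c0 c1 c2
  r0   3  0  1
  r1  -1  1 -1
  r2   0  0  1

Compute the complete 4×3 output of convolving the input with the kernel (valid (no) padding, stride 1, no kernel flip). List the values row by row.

61 28 36
47 30 25
12 36 47
43 59 36

Output[0,0]: The receptive field on the input at this output position is [19 5 8 / 10 6 8 / 1 11 8]. Elementwise product with the kernel and sum: 19·3 + 8·1 + 10·-1 + 6·1 + 8·-1 + 8·1.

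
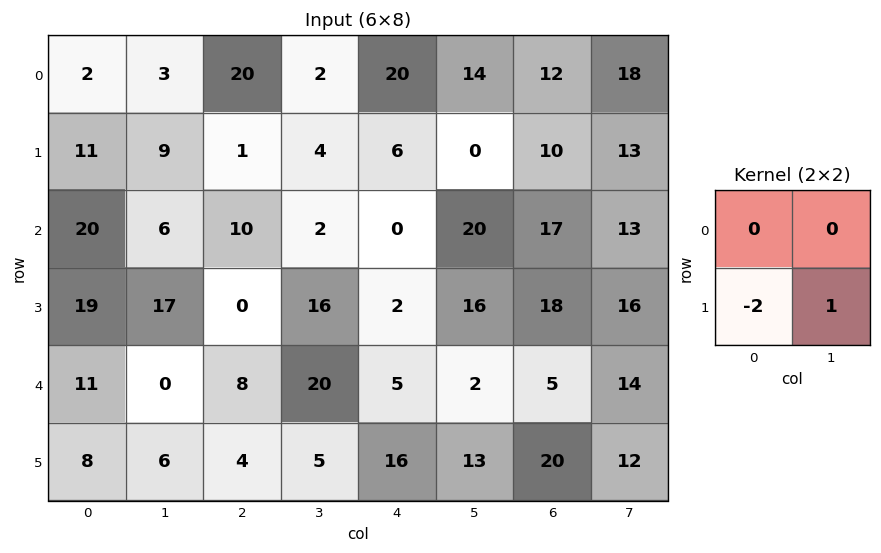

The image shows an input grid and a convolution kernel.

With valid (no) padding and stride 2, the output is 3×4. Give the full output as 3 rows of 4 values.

-13 2 -12 -7
-21 16 12 -20
-10 -3 -19 -28

Output[0,0]: The receptive field on the input at this output position is [2 3 / 11 9]. Elementwise product with the kernel and sum: 11·-2 + 9·1.
Output[0,1]: The receptive field on the input at this output position is [20 2 / 1 4]. Elementwise product with the kernel and sum: 1·-2 + 4·1.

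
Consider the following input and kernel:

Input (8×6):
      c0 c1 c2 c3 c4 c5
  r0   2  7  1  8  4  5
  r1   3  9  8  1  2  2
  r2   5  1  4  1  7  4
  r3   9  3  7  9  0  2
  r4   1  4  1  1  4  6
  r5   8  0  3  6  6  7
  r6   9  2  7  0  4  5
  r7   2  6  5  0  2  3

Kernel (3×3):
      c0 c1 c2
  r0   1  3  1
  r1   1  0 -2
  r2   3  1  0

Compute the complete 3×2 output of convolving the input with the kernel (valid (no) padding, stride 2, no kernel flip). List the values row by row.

Output[0,0]: The receptive field on the input at this output position is [2 7 1 / 3 9 8 / 5 1 4]. Elementwise product with the kernel and sum: 2·1 + 7·3 + 1·1 + 3·1 + 8·-2 + 5·3 + 1·1.

27 46
14 25
45 20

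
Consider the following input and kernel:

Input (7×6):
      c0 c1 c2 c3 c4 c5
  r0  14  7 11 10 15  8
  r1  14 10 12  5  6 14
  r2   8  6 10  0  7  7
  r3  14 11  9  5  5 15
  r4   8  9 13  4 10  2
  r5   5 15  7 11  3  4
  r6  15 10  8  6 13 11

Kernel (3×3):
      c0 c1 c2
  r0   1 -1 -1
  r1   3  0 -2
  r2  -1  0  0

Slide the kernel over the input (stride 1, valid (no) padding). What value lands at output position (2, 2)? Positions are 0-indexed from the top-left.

The receptive field on the input at this output position is [10 0 7 / 9 5 5 / 13 4 10]. Elementwise product with the kernel and sum: 10·1 + 0·-1 + 7·-1 + 9·3 + 5·-2 + 13·-1.

7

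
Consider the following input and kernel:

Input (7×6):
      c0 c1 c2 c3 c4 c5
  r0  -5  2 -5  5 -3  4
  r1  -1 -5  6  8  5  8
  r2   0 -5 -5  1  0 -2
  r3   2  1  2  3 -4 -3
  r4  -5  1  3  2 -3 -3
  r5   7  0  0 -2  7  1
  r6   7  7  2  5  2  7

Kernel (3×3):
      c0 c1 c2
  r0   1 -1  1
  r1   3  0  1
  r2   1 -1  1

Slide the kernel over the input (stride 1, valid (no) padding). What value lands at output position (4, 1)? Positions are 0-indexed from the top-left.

The receptive field on the input at this output position is [1 3 2 / 0 0 -2 / 7 2 5]. Elementwise product with the kernel and sum: 1·1 + 3·-1 + 2·1 + 0·3 + -2·1 + 7·1 + 2·-1 + 5·1.

8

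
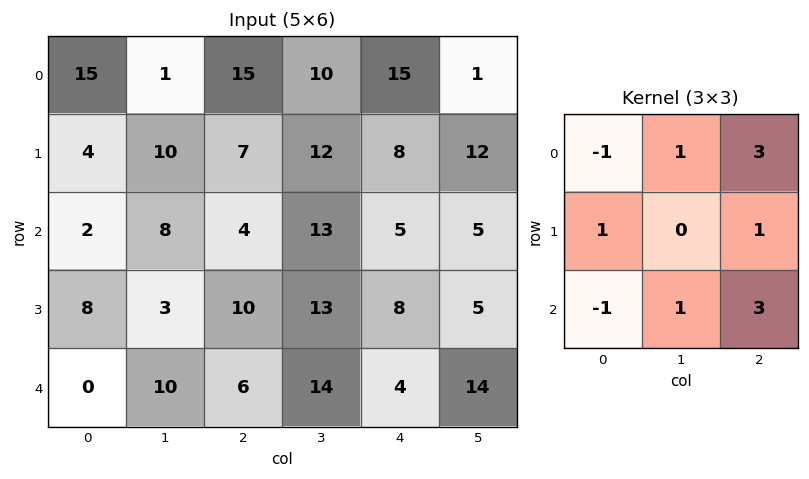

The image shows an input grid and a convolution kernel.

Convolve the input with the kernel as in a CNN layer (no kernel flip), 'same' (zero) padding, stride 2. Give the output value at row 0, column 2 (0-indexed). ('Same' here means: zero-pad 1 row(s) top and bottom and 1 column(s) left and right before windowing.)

43

The receptive field on the zero-padded input at this output position is [0 0 0 / 10 15 1 / 12 8 12]. Elementwise product with the kernel and sum: 0·-1 + 0·1 + 0·3 + 10·1 + 1·1 + 12·-1 + 8·1 + 12·3.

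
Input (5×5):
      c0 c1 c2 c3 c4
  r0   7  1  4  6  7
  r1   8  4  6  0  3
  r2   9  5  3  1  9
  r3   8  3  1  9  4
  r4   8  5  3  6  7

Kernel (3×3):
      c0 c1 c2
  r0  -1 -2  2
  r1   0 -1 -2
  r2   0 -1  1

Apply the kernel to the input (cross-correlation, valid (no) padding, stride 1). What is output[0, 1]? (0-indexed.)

The receptive field on the input at this output position is [1 4 6 / 4 6 0 / 5 3 1]. Elementwise product with the kernel and sum: 1·-1 + 4·-2 + 6·2 + 6·-1 + 0·-2 + 3·-1 + 1·1.

-5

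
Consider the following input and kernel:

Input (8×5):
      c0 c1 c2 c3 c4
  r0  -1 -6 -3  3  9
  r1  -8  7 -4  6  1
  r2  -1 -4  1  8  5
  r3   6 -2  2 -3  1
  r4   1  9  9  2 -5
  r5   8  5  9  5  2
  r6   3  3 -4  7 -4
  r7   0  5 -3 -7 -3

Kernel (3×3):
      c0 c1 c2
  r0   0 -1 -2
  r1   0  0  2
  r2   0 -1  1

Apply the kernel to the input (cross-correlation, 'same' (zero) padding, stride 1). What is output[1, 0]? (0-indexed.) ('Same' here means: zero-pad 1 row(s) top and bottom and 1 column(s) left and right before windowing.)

24

The receptive field on the zero-padded input at this output position is [0 -1 -6 / 0 -8 7 / 0 -1 -4]. Elementwise product with the kernel and sum: -1·-1 + -6·-2 + 7·2 + -1·-1 + -4·1.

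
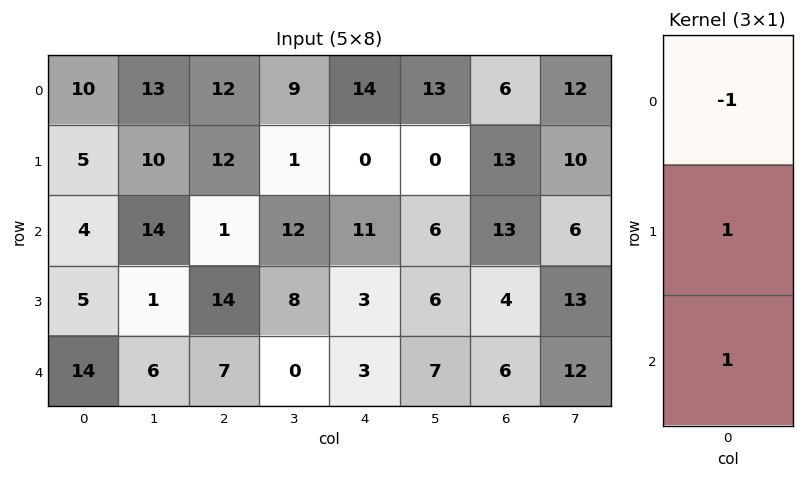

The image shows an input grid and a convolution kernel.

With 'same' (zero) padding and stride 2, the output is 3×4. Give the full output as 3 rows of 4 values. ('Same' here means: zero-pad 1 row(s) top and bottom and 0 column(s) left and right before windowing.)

15 24 14 19
4 3 14 4
9 -7 0 2

Output[0,0]: The receptive field on the zero-padded input at this output position is [0 / 10 / 5]. Elementwise product with the kernel and sum: 0·-1 + 10·1 + 5·1.
Output[0,1]: The receptive field on the zero-padded input at this output position is [0 / 12 / 12]. Elementwise product with the kernel and sum: 0·-1 + 12·1 + 12·1.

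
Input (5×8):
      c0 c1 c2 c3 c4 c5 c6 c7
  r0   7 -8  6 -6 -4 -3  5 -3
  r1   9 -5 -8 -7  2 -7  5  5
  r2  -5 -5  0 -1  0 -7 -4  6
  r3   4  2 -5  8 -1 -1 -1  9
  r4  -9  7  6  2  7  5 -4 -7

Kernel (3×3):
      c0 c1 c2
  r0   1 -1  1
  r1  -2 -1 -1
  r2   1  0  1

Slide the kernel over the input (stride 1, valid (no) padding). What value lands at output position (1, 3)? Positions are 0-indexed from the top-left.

The receptive field on the input at this output position is [-7 2 -7 / -1 0 -7 / 8 -1 -1]. Elementwise product with the kernel and sum: -7·1 + 2·-1 + -7·1 + -1·-2 + 0·-1 + -7·-1 + 8·1 + -1·1.

0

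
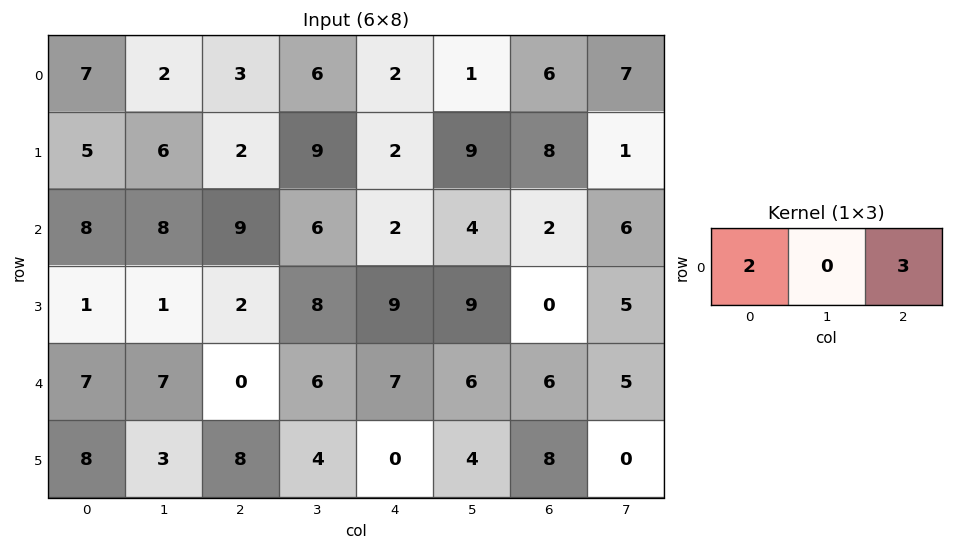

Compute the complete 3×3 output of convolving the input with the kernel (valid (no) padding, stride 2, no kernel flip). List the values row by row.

Output[0,0]: The receptive field on the input at this output position is [7 2 3]. Elementwise product with the kernel and sum: 7·2 + 3·3.
Output[0,1]: The receptive field on the input at this output position is [3 6 2]. Elementwise product with the kernel and sum: 3·2 + 2·3.

23 12 22
43 24 10
14 21 32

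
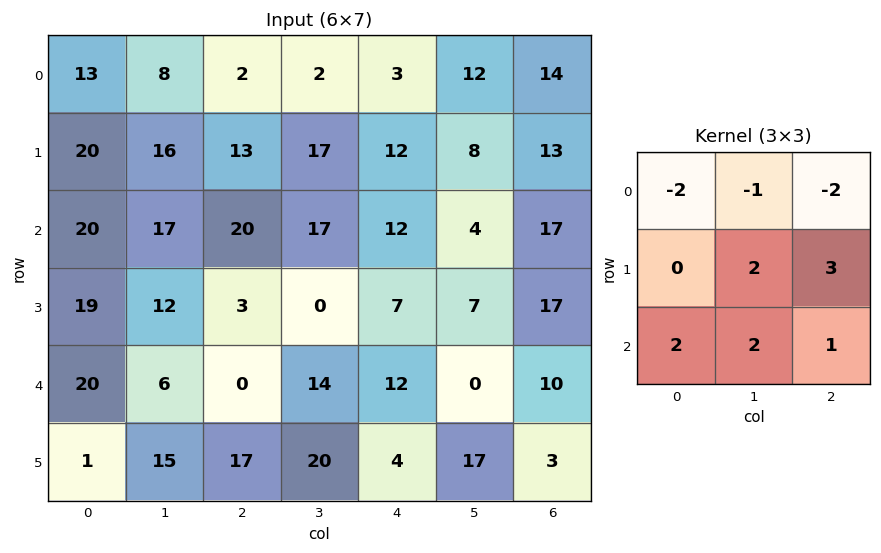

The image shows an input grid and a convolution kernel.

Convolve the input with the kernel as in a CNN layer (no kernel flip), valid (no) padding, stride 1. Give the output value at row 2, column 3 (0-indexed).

The receptive field on the input at this output position is [17 12 4 / 0 7 7 / 14 12 0]. Elementwise product with the kernel and sum: 17·-2 + 12·-1 + 4·-2 + 7·2 + 7·3 + 14·2 + 12·2 + 0·1.

33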